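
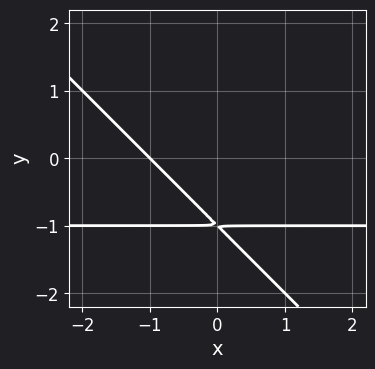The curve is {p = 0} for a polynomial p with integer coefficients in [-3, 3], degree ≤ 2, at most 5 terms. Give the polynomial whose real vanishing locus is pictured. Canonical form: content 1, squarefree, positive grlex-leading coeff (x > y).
x*y + y^2 + x + 2*y + 1

First, degree: the shape is more complex than any degree-1 curve, so deg p = 2.
Then, observable constraints: it crosses the x-axis at the gridline x = -1.
Finally, solving for integer coefficients yields p as stated.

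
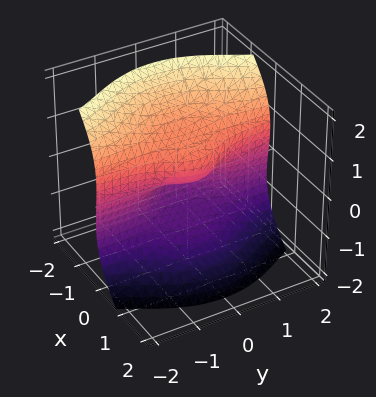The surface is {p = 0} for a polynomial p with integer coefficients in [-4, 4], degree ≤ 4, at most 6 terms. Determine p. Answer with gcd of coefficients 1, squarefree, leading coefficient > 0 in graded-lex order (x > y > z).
deg p = 3. A generic line meets the surface in up to 3 points.
Checking where it meets the axes: it meets the x-axis at x = 0 (among the integer gridlines); the z-axis gridline crossings are at z ∈ {-1, 0, 1}; the visible y-axis segment lies entirely on the surface.
Matching integer coefficients to the picture gives p.

2*x^3 + 2*x*y^2 + z^3 - z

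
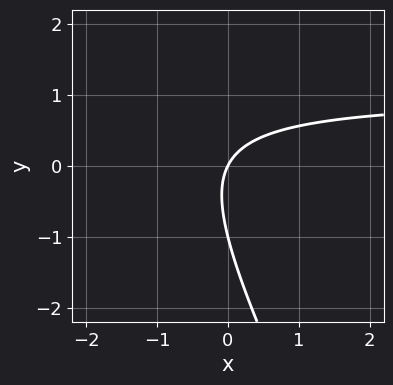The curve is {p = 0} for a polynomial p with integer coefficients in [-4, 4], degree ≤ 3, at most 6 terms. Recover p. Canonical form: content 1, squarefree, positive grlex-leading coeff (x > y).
(a) Degree: the shape is more complex than any degree-1 curve, so deg p = 2.
(b) From the axis intercepts and sections: one x-axis crossing is at x = 0; the y-axis gridline crossings are at y ∈ {-1, 0}.
(c) Matching integer coefficients to the picture gives p.

2*x*y + y^2 - 2*x + y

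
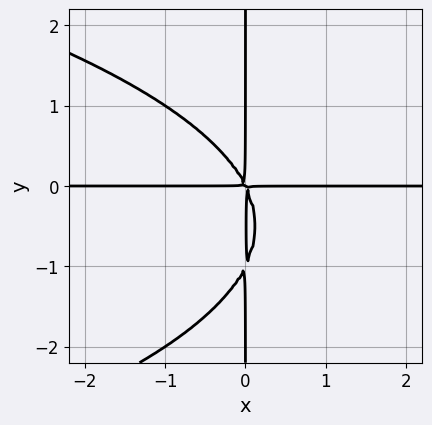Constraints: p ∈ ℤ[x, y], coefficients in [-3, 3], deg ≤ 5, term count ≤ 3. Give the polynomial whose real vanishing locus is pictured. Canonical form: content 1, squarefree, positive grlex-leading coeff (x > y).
The degree is 4 — no degree-3 curve has this shape.
Against the integer gridlines: the visible y-axis segment lies entirely on the curve; every point of the x-axis in the box is on the curve.
Matching integer coefficients to the picture gives p.

x*y^3 + 2*x^2*y + x*y^2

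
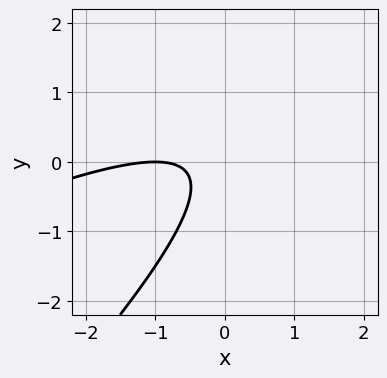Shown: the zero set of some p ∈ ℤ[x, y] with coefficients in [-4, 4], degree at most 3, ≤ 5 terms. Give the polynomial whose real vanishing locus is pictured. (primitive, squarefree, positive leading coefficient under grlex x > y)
deg p = 2.
From the axis intercepts and sections: one x-axis crossing is at x = -1; it misses every integer gridline on the y-axis.
Solving for integer coefficients yields p as stated.

x^2 - 3*x*y + 2*y^2 + 2*x + 1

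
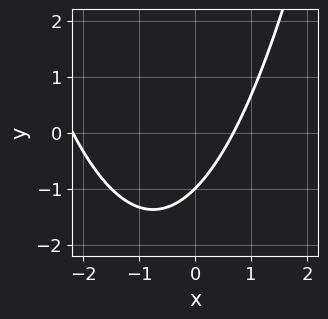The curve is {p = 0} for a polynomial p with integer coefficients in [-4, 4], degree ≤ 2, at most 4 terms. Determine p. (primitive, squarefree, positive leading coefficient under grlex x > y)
2*x^2 + 3*x - 3*y - 3

(a) The degree is 2 — a generic line meets the curve in up to 2 points.
(b) From the axis intercepts and sections: one y-axis crossing is at y = -1.
(c) These observations pin down the coefficients.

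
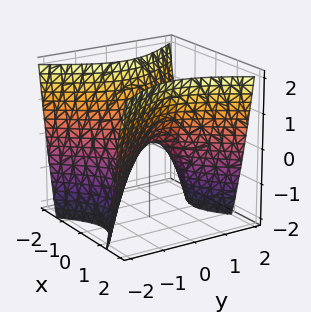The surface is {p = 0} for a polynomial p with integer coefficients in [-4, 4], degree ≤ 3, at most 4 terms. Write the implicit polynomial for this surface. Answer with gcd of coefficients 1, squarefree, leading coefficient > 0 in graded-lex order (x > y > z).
3*x^2 - 2*y^2 - 2*z

deg p = 2. A saddle surface; a quadric.
Symmetries: mirror symmetry y ↦ −y ⇒ only even powers of y; the x ↦ −x reflection is a symmetry, so x appears only in even powers.
From the visible intercepts: it meets the y-axis at y = 0 (among the integer gridlines); one z-axis crossing is at z = 0.
The integer polynomial consistent with all of this is the stated p.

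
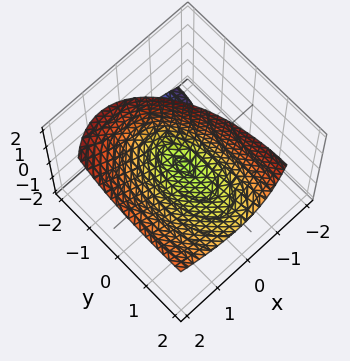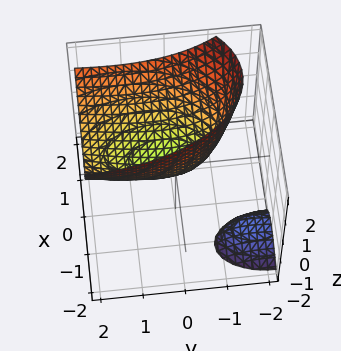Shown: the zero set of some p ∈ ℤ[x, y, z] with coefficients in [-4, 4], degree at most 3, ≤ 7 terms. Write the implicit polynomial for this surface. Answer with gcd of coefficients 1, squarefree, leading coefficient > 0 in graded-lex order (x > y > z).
3*x^2 - 3*x*z + y^2 - 2*y*z - 3*z

1. The picture has 2 separate pieces. They look like related sheets of one shape, so recover p as a whole.
2. The degree is 2 — a generic line meets the surface in up to 2 points.
3. Checking where it meets the axes: it crosses the x-axis at the gridline x = 0; it meets the z-axis at z = 0 (among the integer gridlines).
4. Matching integer coefficients to the picture gives p.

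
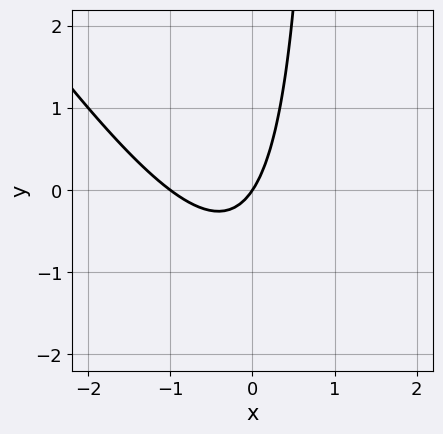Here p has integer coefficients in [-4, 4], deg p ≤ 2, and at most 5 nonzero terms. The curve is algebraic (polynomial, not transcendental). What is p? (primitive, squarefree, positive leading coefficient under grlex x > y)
3*x^2 + 2*x*y + 3*x - 2*y

(a) The degree is 2 — a generic line meets the curve in up to 2 points.
(b) Against the integer gridlines: among the integer gridlines, it crosses the x-axis at x ∈ {-1, 0}; it crosses the y-axis at the gridline y = 0.
(c) Solving for integer coefficients yields p as stated.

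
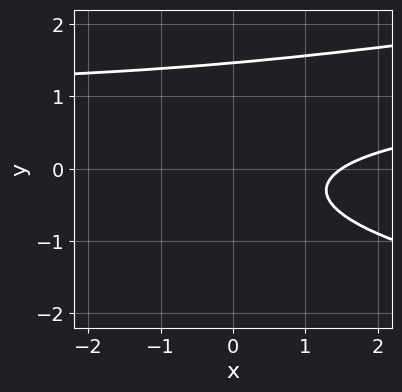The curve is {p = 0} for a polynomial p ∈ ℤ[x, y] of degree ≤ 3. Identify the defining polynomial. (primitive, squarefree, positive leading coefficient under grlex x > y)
1. The degree is 3 — no degree-2 curve has this shape.
2. Matching integer coefficients to the picture gives p.

3*y^3 - 2*x*y - 3*y^2 + 2*x - 3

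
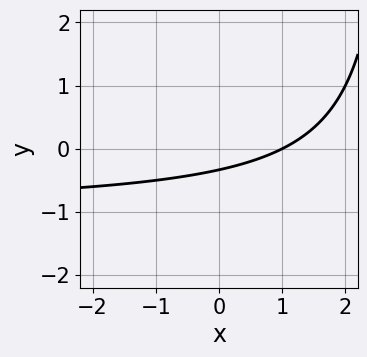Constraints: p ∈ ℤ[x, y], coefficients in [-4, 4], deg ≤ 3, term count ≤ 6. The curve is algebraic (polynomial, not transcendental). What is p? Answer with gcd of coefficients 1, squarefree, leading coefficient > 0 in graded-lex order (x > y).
The degree is 2 — a generic line meets the curve in up to 2 points.
Reading off the gridlines: it meets the x-axis at x = 1 (among the integer gridlines).
Fitting integer coefficients to these (and the overall shape) gives p.

x*y + x - 3*y - 1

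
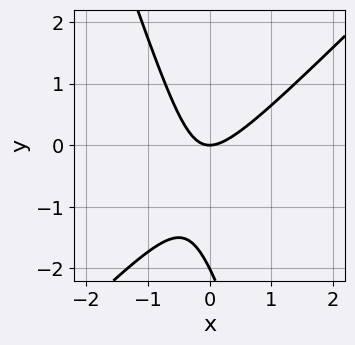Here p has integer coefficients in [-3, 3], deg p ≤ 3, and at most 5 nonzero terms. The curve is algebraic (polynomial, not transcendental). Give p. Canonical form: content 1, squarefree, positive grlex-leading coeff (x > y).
3*x^2 - 2*x*y - y^2 - 2*y

First, deg p = 2.
Next, from the visible intercepts: it meets the x-axis at x = 0 (among the integer gridlines); the y-axis gridline crossings are at y ∈ {-2, 0}.
Finally, these observations pin down the coefficients.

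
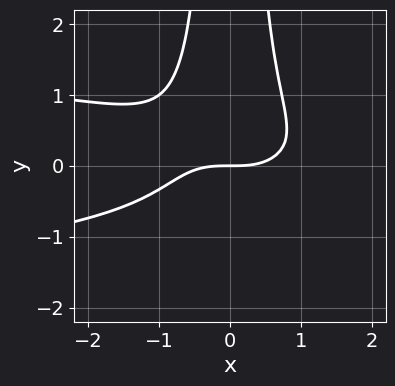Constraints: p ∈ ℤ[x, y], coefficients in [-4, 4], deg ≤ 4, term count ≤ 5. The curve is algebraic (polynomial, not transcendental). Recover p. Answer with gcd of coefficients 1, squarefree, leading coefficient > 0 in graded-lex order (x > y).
First, degree: no degree-3 curve has this shape, so deg p = 4.
Then, from the visible intercepts: it crosses the x-axis at the gridline x = 0; one y-axis crossing is at y = 0.
Finally, the integer polynomial consistent with all of this is the stated p.

3*x^2*y^2 + x^3 - 2*y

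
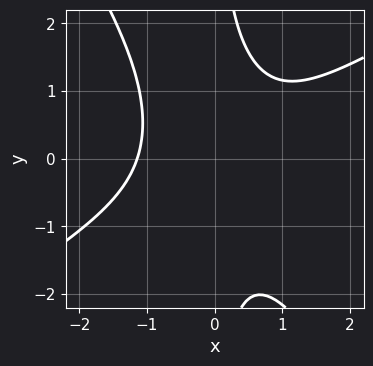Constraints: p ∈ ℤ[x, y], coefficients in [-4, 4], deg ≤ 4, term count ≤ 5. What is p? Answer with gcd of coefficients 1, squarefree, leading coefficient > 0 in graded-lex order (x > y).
2*x^3 - 2*x^2*y - 2*x*y^2 + 3

deg p = 3. No degree-2 curve has this shape.
Checking where it meets the axes: no y-intercept at any integer in the box.
Fitting integer coefficients to these (and the overall shape) gives p.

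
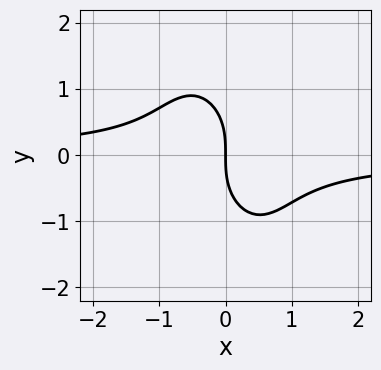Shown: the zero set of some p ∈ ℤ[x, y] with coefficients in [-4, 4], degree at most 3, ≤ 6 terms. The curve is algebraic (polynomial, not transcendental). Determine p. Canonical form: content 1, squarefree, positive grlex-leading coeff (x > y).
3*x^2*y + x*y^2 + y^3 + 2*x

First, deg p = 3. A generic line meets the curve in up to 3 points.
Then, observable constraints: it crosses the x-axis at the gridline x = 0; one y-axis crossing is at y = 0.
Finally, these observations pin down the coefficients.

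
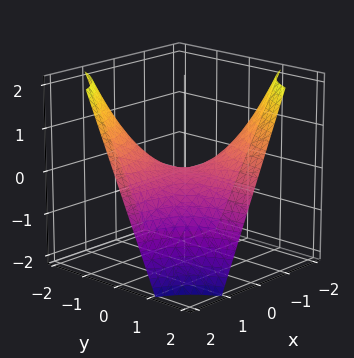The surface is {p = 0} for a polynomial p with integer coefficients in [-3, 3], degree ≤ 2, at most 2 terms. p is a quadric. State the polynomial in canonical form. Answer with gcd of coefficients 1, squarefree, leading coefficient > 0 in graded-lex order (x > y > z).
1. deg p = 2. A hyperbolic paraboloid; a quadric.
2. From the visible intercepts: it meets the z-axis at z = 0 (among the integer gridlines); the visible y-axis segment lies entirely on the surface.
3. Together with the visible shape, these determine p as stated. Check: (1, 0, 0) on the x-axis lies on the surface, and p(1, 0, 0) = 0. ✓

x*y + z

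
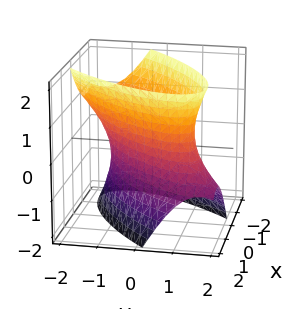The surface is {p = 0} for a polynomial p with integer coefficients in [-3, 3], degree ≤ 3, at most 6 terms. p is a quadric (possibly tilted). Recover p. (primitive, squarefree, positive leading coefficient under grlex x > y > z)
2*x^2 - 3*x*y + 2*y^2 + y*z - z^2 - 2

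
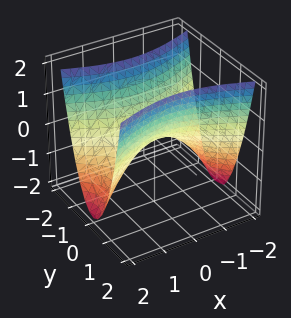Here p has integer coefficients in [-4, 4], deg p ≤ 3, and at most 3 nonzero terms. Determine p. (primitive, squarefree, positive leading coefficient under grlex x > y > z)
The degree is 2 — a hyperbolic paraboloid; a quadric.
Symmetries: the y ↦ −y reflection is a symmetry, so y appears only in even powers; the x ↦ −x reflection is a symmetry, so x appears only in even powers.
Reading off the gridlines: it crosses the x-axis at the gridline x = 0; one y-axis crossing is at y = 0; it crosses the z-axis at the gridline z = 0.
Fitting integer coefficients to these (and the overall shape) gives p.

x^2 - 3*y^2 + 2*z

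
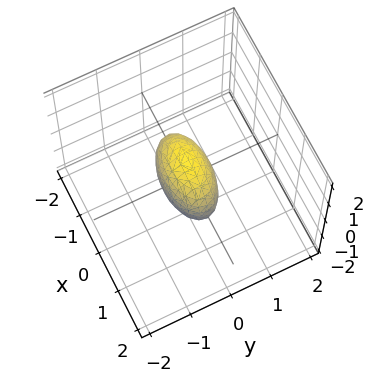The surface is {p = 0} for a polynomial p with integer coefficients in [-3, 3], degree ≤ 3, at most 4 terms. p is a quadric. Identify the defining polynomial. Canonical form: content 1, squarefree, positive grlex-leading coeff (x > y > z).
x^2 + 3*y^2 + z^2 - 1

The degree is 2 — bounded and convex; a quadric.
Symmetries: it's symmetric under z → −z, forcing even powers of z; it's symmetric under x → −x, forcing even powers of x; mirror symmetry y ↦ −y ⇒ only even powers of y.
Reading off the gridlines: among the integer gridlines, it crosses the z-axis at z ∈ {-1, 1}; the x-axis gridline crossings are at x ∈ {-1, 1}.
Fitting integer coefficients to these (and the overall shape) gives p.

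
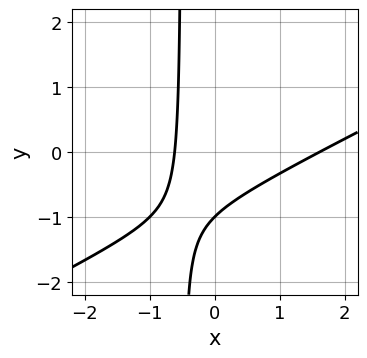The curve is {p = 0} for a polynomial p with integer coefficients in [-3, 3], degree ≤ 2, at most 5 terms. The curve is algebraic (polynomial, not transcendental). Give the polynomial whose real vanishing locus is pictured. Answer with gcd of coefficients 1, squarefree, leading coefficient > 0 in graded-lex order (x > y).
x^2 - 2*x*y - x - y - 1

(a) The degree is 2 — no degree-1 curve has this shape.
(b) Observable constraints: one y-axis crossing is at y = -1.
(c) Assembling these constraints gives the stated polynomial.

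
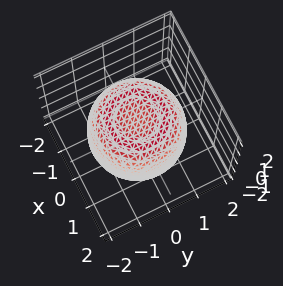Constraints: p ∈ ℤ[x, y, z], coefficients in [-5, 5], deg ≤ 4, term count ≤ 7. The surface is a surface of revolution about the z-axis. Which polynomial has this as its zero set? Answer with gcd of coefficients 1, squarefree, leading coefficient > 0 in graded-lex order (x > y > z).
1. deg p = 4. No degree-3 surface has this shape.
2. Symmetries: rotational symmetry about the z-axis ⇒ p depends on x, y only through x² + y².
3. Reading off the gridlines: among the integer gridlines, it crosses the z-axis at z ∈ {-1, 1}; a circular section at z = 1 has radius between 1 and 2.
4. Solving for integer coefficients yields p as stated.

2*x^4 + 4*x^2*y^2 + 2*y^4 - 3*x^2 - 3*y^2 + 3*z^2 - 3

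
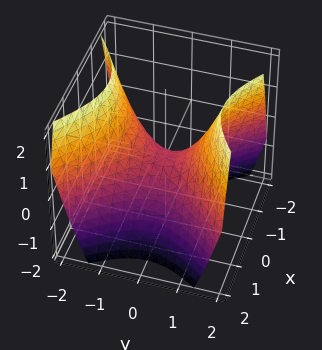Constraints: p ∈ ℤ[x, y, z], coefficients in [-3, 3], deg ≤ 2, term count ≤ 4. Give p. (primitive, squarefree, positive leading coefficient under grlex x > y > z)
x^2 - y^2 + z

1. The degree is 2 — a hyperbolic paraboloid; a quadric.
2. Symmetries: the x ↦ −x reflection is a symmetry, so x appears only in even powers; it's symmetric under y → −y, forcing even powers of y.
3. Checking where it meets the axes: it meets the z-axis at z = 0 (among the integer gridlines); it meets the y-axis at y = 0 (among the integer gridlines).
4. The integer polynomial consistent with all of this is the stated p.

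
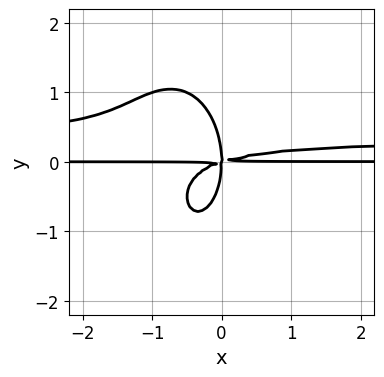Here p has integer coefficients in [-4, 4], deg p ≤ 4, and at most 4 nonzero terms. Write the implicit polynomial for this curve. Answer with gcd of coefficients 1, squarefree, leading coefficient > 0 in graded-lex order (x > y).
(a) Degree: the shape is more complex than any degree-3 curve, so deg p = 4.
(b) Reading off the gridlines: the visible x-axis segment lies entirely on the curve.
(c) Matching integer coefficients to the picture gives p.

3*x^2*y^2 + y^4 - x^2*y + 3*x*y^2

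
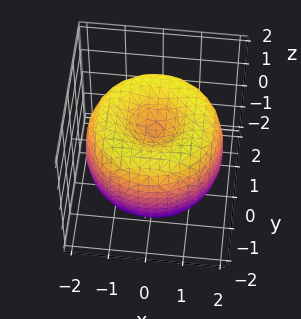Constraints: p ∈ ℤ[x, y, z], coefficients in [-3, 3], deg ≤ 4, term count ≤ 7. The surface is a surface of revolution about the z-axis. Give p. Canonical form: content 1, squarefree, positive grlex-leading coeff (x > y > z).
x^4 + 2*x^2*y^2 + y^4 - 3*x^2 - 3*y^2 + 2*z^2 - 1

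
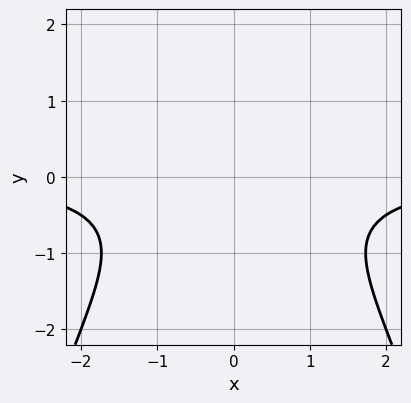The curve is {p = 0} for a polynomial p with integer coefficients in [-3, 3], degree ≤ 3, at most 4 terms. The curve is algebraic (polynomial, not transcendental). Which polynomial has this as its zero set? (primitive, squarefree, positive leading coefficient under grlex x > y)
x^2*y + 2*y^2 + y + 2

1. deg p = 3.
2. Symmetries: mirror symmetry x ↦ −x ⇒ only even powers of x.
3. Reading off the gridlines: no x-intercept at any integer in the box; it misses every integer gridline on the y-axis.
4. Together with the visible shape, these determine p as stated.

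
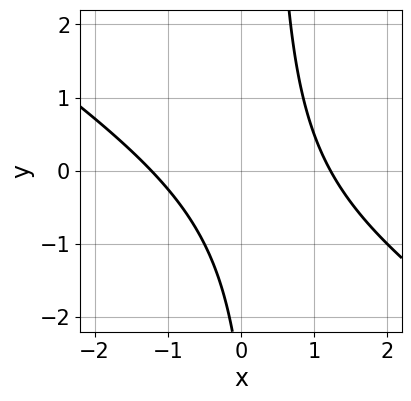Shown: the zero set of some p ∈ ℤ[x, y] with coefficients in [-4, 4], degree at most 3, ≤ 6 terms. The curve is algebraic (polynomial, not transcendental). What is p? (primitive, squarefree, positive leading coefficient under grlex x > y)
deg p = 2. The shape is more complex than any degree-1 curve.
Reading off the gridlines: no y-intercept at any integer in the box.
Putting this together gives p.

2*x^2 + 3*x*y - y - 3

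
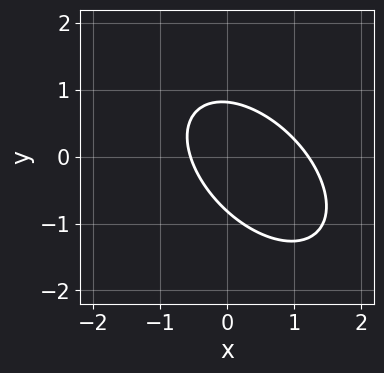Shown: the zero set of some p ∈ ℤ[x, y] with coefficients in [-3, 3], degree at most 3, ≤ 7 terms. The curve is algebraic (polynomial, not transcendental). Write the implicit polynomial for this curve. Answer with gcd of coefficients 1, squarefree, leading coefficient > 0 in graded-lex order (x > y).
First, degree: a generic line meets the curve in up to 2 points, so deg p = 2.
Finally, putting this together gives p.

3*x^2 + 3*x*y + 3*y^2 - 2*x - 2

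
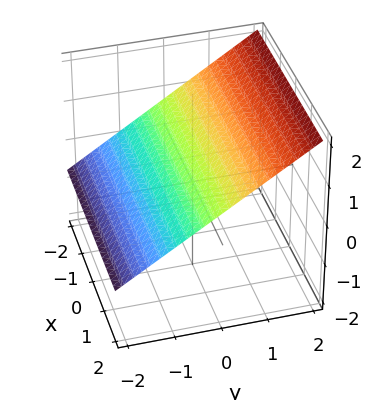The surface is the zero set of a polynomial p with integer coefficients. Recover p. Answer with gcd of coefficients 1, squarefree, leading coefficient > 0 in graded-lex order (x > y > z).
2*y - 3*z + 2

The degree is 1 — every cross-section is a straight line — this is a plane.
From the visible intercepts: it meets the y-axis at y = -1 (among the integer gridlines); no x-intercept at any integer in the box.
Assembling these constraints gives the stated polynomial.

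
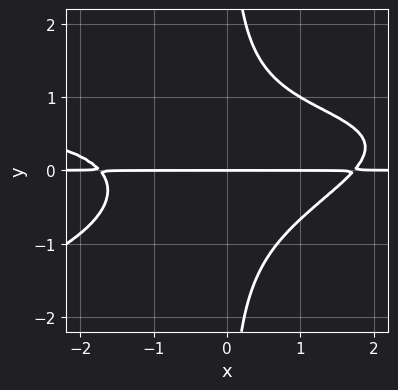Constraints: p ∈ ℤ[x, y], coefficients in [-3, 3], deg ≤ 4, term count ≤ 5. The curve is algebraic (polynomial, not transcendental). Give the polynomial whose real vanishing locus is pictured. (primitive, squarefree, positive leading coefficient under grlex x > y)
First, deg p = 4. A generic line meets the curve in up to 4 points.
Next, checking where it meets the axes: it crosses the y-axis at the gridline y = 0; every point of the x-axis in the box is on the curve.
Finally, the integer polynomial consistent with all of this is the stated p.

x^2*y^2 - 3*x*y^3 - x^2*y + 3*y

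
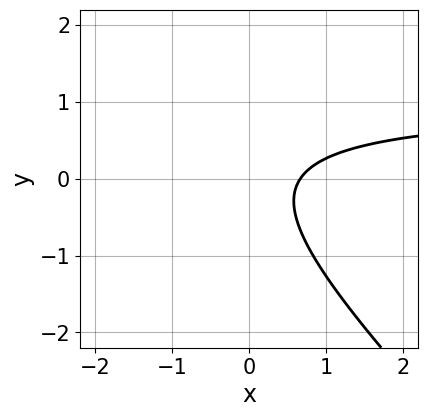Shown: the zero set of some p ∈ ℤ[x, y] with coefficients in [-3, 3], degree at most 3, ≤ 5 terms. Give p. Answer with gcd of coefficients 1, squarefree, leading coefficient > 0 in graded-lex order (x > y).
1. Degree: a generic line meets the curve in up to 2 points, so deg p = 2.
2. Against the integer gridlines: it misses every integer gridline on the y-axis.
3. Assembling these constraints gives the stated polynomial.

3*x*y + 3*y^2 - 3*x + 2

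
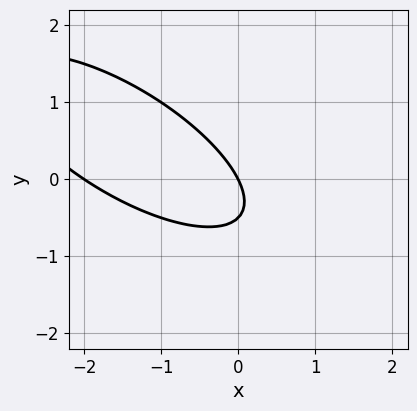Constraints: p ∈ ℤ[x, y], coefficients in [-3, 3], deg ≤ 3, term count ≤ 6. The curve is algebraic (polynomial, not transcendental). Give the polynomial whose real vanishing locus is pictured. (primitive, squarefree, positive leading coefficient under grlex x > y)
(a) Degree: no degree-1 curve has this shape, so deg p = 2.
(b) From the axis intercepts and sections: among the integer gridlines, it crosses the x-axis at x ∈ {-2, 0}; it crosses the y-axis at the gridline y = 0.
(c) Solving for integer coefficients yields p as stated.

x^2 + 2*x*y + 2*y^2 + 2*x + y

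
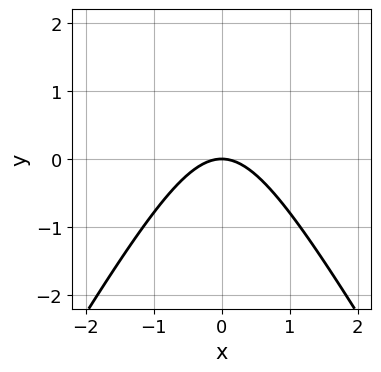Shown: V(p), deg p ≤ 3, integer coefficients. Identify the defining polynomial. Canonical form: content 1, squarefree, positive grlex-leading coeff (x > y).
3*x^2 - y^2 + 3*y

(a) deg p = 2. The shape is more complex than any degree-1 curve.
(b) Symmetries: it's symmetric under x → −x, forcing even powers of x.
(c) Checking where it meets the axes: one x-axis crossing is at x = 0; it meets the y-axis at y = 0 (among the integer gridlines).
(d) Assembling these constraints gives the stated polynomial.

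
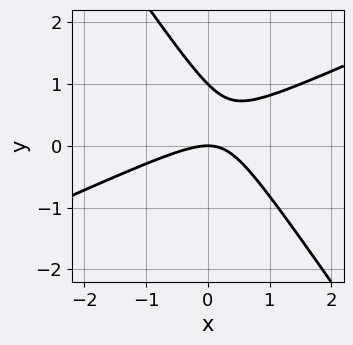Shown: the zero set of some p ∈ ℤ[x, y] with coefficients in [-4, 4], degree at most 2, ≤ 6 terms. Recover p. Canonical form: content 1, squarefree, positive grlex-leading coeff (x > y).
2*x^2 - 3*x*y - 3*y^2 + 3*y

The degree is 2 — a generic line meets the curve in up to 2 points.
Against the integer gridlines: the y-axis gridline crossings are at y ∈ {0, 1}; one x-axis crossing is at x = 0.
These observations pin down the coefficients.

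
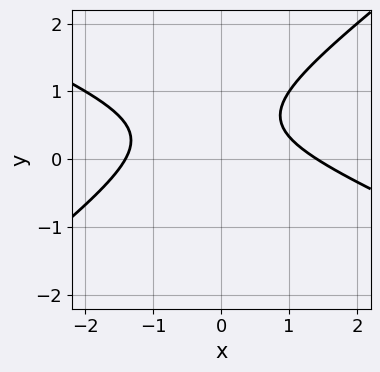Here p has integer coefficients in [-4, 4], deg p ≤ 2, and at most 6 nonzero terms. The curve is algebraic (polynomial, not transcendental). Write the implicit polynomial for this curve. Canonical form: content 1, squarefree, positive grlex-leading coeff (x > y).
Degree: the shape is more complex than any degree-1 curve, so deg p = 2.
Reading off the gridlines: it misses every integer gridline on the y-axis.
Solving for integer coefficients yields p as stated.

x^2 + x*y - 3*y^2 + 3*y - 2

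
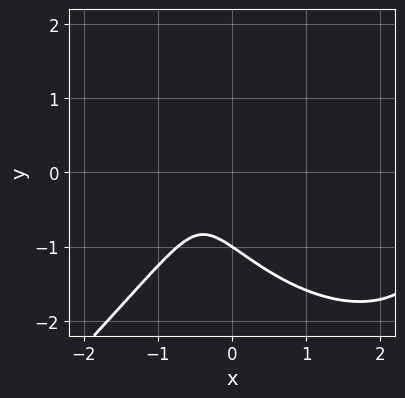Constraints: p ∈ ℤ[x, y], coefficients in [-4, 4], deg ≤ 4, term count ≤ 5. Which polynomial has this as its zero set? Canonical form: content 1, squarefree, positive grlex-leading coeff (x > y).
x^3 - y^3 - 2*x^2 - 2*x - 1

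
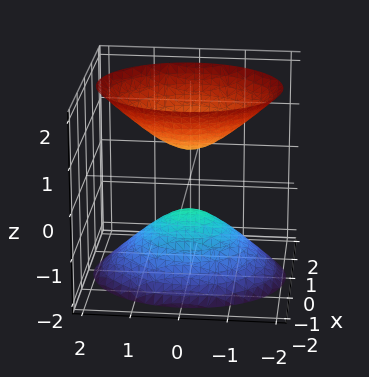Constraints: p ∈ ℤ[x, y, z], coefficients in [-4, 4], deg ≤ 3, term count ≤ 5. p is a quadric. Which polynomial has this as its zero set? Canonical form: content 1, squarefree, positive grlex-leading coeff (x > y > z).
First, I count 2 distinct pieces. They look like related sheets of one shape, so recover p as a whole.
Then, deg p = 2. Two sheets facing apart; a quadric.
Next, symmetries: mirror symmetry x ↦ −x ⇒ only even powers of x; mirror symmetry y ↦ −y ⇒ only even powers of y; the z ↦ −z reflection is a symmetry, so z appears only in even powers.
Next, reading off the gridlines: no x-intercept at any integer in the box; it misses every integer gridline on the y-axis.
Finally, assembling these constraints gives the stated polynomial.

3*x^2 + 2*y^2 - 2*z^2 + 1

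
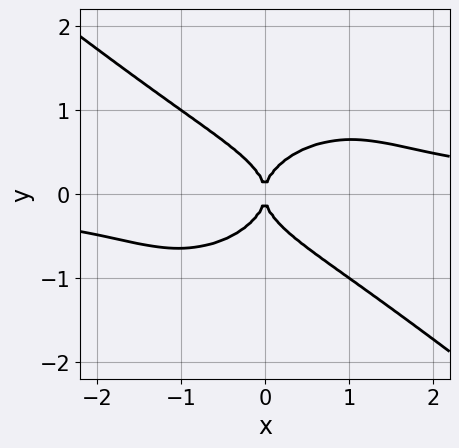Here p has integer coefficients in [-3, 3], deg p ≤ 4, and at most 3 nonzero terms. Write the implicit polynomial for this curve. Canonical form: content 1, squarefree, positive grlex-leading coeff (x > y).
(a) The degree is 4 — no degree-3 curve has this shape.
(b) From the visible intercepts: one y-axis crossing is at y = 0; it crosses the x-axis at the gridline x = 0.
(c) Matching integer coefficients to the picture gives p.

x^3*y + 2*y^4 - x^2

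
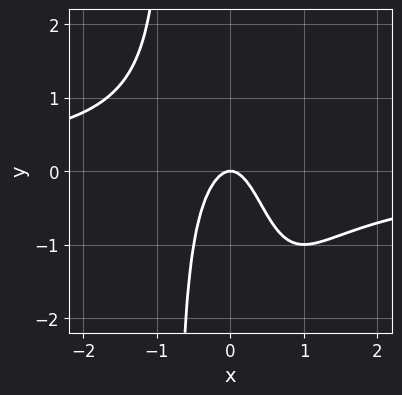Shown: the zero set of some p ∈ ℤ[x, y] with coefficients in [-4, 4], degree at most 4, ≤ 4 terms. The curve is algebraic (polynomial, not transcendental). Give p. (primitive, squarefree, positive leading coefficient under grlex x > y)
(a) deg p = 4. A generic line meets the curve in up to 4 points.
(b) Against the integer gridlines: it crosses the y-axis at the gridline y = 0; one x-axis crossing is at x = 0.
(c) Fitting integer coefficients to these (and the overall shape) gives p.

2*x^3*y + 3*x^2 + y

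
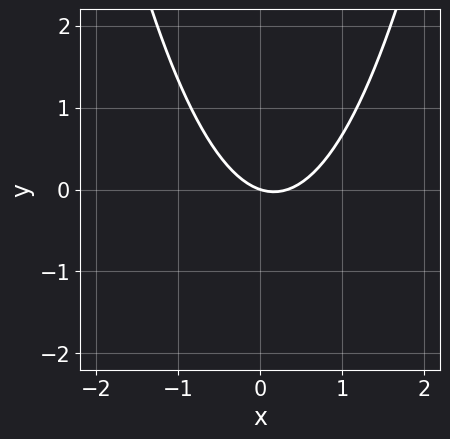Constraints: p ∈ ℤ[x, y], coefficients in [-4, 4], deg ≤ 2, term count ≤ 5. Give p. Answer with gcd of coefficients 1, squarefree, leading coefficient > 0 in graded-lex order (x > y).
1. Degree: no degree-1 curve has this shape, so deg p = 2.
2. Observable constraints: it meets the x-axis at x = 0 (among the integer gridlines); one y-axis crossing is at y = 0.
3. Together with the visible shape, these determine p as stated.

3*x^2 - x - 3*y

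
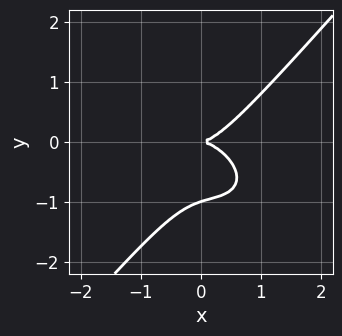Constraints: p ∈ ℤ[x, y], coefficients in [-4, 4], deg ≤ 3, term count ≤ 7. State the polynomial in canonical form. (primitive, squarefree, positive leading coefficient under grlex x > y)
1. deg p = 3.
2. Against the integer gridlines: it crosses the x-axis at the gridline x = 0; among the integer gridlines, it crosses the y-axis at y ∈ {-1, 0}.
3. Putting this together gives p.

2*x^3 + x^2*y + x*y^2 - 3*y^3 - 3*y^2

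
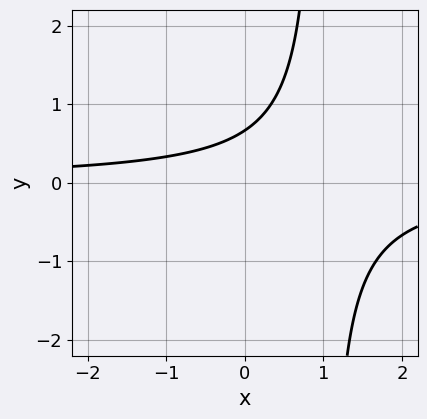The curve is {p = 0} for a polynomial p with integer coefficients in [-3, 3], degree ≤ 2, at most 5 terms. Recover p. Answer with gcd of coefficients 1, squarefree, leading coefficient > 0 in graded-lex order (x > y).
3*x*y - 3*y + 2

First, the degree is 2 — the shape is more complex than any degree-1 curve.
Then, reading off the gridlines: no x-intercept at any integer in the box.
Finally, solving for integer coefficients yields p as stated.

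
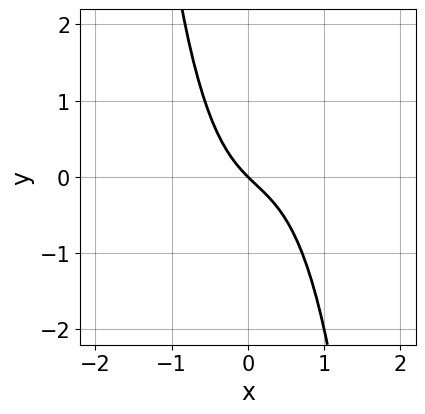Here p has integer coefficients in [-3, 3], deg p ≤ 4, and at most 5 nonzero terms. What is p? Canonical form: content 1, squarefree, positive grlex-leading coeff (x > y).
3*x^3 - x^2 + 2*x + 2*y

(a) The degree is 3 — a generic line meets the curve in up to 3 points.
(b) Against the integer gridlines: one x-axis crossing is at x = 0; it crosses the y-axis at the gridline y = 0.
(c) Together with the visible shape, these determine p as stated.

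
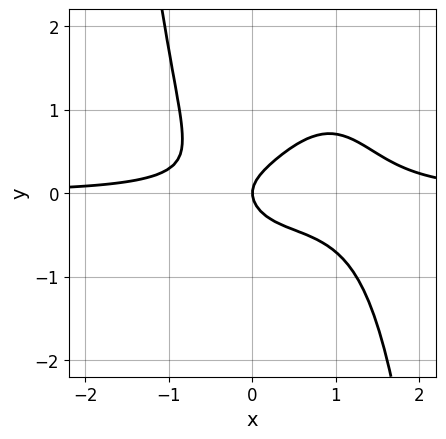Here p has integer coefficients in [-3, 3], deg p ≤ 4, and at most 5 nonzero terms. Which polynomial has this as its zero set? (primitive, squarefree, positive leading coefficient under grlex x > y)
deg p = 4. The shape is more complex than any degree-3 curve.
From the visible intercepts: it meets the x-axis at x = 0 (among the integer gridlines); it meets the y-axis at y = 0 (among the integer gridlines).
Putting this together gives p.

2*x^3*y - 2*x^2*y + 2*y^2 - x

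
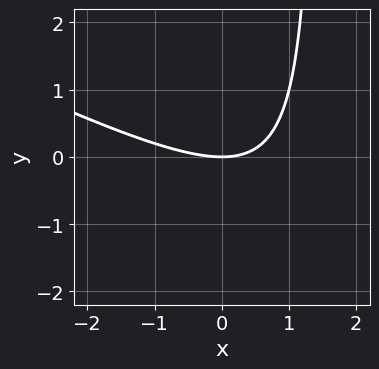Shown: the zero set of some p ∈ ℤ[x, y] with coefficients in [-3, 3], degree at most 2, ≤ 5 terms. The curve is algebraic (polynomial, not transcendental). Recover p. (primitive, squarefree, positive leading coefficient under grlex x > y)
x^2 + 2*x*y - 3*y

First, deg p = 2. The shape is more complex than any degree-1 curve.
Next, observable constraints: one x-axis crossing is at x = 0; it crosses the y-axis at the gridline y = 0.
Finally, fitting integer coefficients to these (and the overall shape) gives p.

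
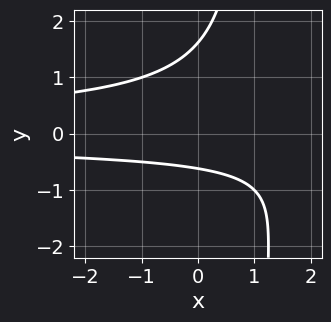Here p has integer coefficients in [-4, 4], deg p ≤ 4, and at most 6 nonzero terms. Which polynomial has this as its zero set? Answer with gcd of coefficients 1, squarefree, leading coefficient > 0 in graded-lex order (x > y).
x*y^2 - y^2 + y + 1

1. The degree is 3 — no degree-2 curve has this shape.
2. From the axis intercepts and sections: no x-intercept at any integer in the box.
3. These observations pin down the coefficients.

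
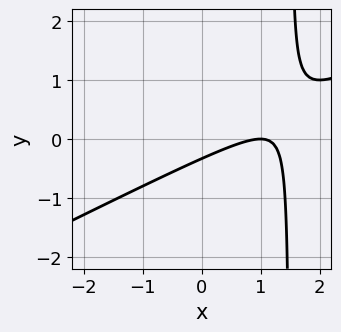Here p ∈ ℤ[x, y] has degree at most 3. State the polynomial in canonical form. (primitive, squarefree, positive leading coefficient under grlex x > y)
x^2 - 2*x*y - 2*x + 3*y + 1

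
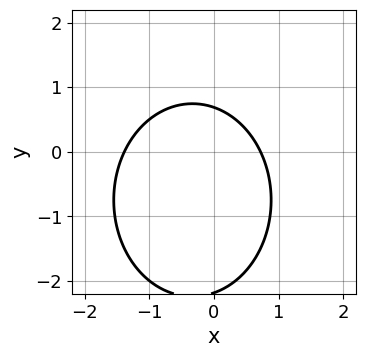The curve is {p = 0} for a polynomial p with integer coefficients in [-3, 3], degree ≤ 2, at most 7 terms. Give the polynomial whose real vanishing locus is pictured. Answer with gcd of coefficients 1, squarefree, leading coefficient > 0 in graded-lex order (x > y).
1. Degree: no degree-1 curve has this shape, so deg p = 2.
2. Solving for integer coefficients yields p as stated.

3*x^2 + 2*y^2 + 2*x + 3*y - 3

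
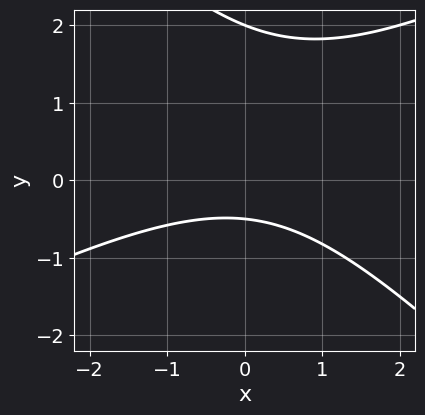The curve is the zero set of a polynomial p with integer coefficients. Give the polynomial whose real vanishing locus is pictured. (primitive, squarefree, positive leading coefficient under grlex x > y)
x^2 - x*y - 2*y^2 + 3*y + 2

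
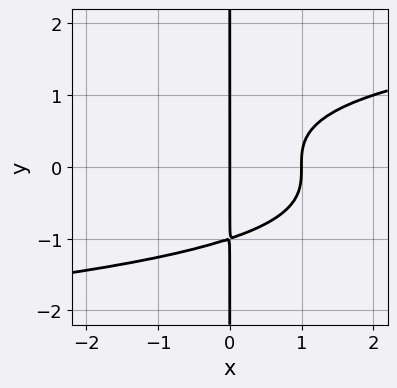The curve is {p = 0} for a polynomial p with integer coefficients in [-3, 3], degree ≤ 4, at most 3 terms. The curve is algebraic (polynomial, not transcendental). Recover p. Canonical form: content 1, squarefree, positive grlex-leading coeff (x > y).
x*y^3 - x^2 + x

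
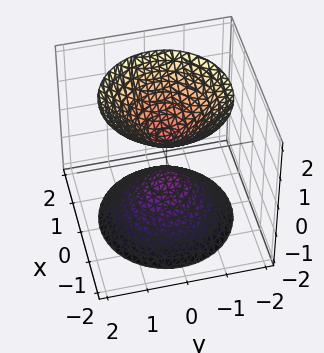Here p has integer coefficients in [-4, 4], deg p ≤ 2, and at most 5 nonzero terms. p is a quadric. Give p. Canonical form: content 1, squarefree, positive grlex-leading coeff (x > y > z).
3*x^2 + 3*y^2 - 2*z^2 + 1

(a) There are 2 components.
(b) The degree is 2 — two separate bowl-shaped sheets opening away from each other; a quadric.
(c) Symmetries: rotational symmetry about the z-axis ⇒ p depends on x, y only through x² + y²; the z ↦ −z reflection is a symmetry, so z appears only in even powers.
(d) Observable constraints: it misses every integer gridline on the x-axis; a circular section at z = 1 has radius between 0 and 1; no y-intercept at any integer in the box.
(e) Together with the visible shape, these determine p as stated.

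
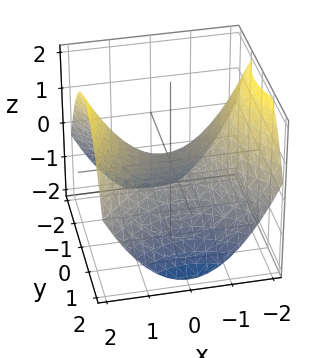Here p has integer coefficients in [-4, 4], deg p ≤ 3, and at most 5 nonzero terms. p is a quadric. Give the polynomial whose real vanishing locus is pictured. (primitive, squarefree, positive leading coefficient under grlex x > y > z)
First, the degree is 2 — a hyperbolic paraboloid; a quadric.
Then, symmetries: the y ↦ −y reflection is a symmetry, so y appears only in even powers; mirror symmetry x ↦ −x ⇒ only even powers of x.
Next, checking where it meets the axes: one z-axis crossing is at z = 0; it meets the x-axis at x = 0 (among the integer gridlines); it crosses the y-axis at the gridline y = 0.
Finally, together with the visible shape, these determine p as stated.

x^2 - y^2 - 2*z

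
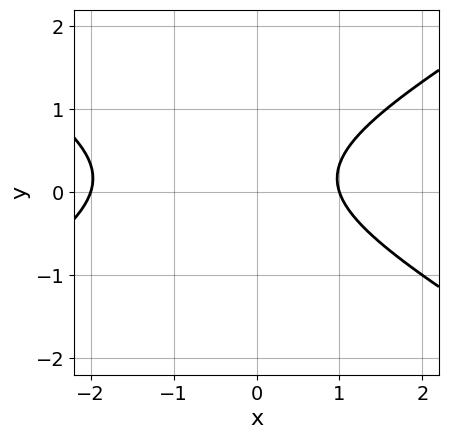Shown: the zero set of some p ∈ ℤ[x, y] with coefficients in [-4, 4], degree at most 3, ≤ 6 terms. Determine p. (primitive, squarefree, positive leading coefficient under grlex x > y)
x^2 - 3*y^2 + x + y - 2

First, degree: the shape is more complex than any degree-1 curve, so deg p = 2.
Next, reading off the gridlines: among the integer gridlines, it crosses the x-axis at x ∈ {-2, 1}; the curve avoids every integer y-axis point in the box.
Finally, these observations pin down the coefficients.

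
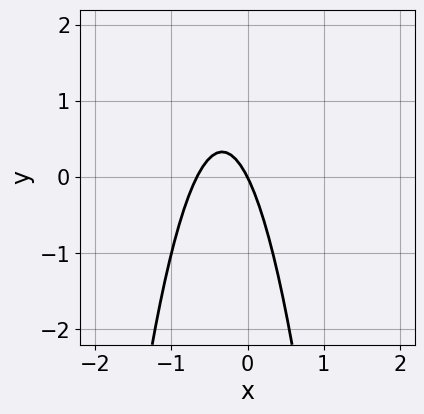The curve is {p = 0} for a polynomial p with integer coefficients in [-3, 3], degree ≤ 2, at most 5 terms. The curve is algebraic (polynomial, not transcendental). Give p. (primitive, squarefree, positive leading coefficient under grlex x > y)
First, deg p = 2. The shape is more complex than any degree-1 curve.
Then, against the integer gridlines: it crosses the x-axis at the gridline x = 0; it crosses the y-axis at the gridline y = 0.
Finally, solving for integer coefficients yields p as stated.

3*x^2 + 2*x + y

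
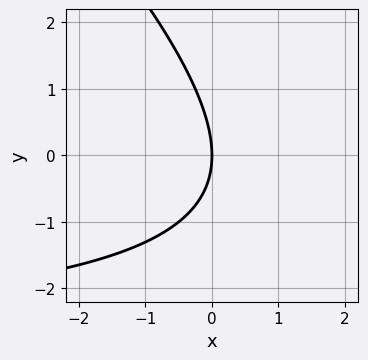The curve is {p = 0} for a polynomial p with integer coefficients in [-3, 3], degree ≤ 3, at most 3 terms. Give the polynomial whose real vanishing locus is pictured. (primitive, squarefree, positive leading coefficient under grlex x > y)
x*y + y^2 + 3*x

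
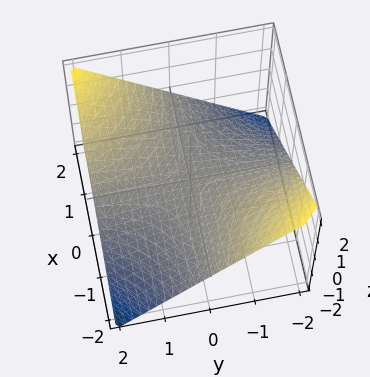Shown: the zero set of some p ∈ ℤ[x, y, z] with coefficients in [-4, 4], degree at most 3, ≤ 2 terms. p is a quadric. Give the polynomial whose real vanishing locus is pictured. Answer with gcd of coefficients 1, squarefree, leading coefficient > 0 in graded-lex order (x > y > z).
(a) deg p = 2.
(b) Observable constraints: it crosses the z-axis at the gridline z = 0; every point of the y-axis in the box is on the surface; every point of the x-axis in the box is on the surface.
(c) Putting this together gives p.

x*y - 2*z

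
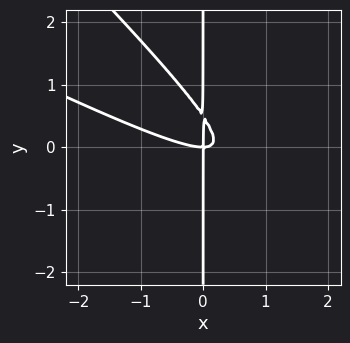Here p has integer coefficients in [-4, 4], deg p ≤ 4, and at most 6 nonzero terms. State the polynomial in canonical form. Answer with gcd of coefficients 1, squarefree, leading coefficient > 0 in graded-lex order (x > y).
1. The degree is 3 — a generic line meets the curve in up to 3 points.
2. Against the integer gridlines: it crosses the x-axis at the gridline x = 0; the visible y-axis segment lies entirely on the curve.
3. The integer polynomial consistent with all of this is the stated p.

x^3 + 3*x^2*y + 2*x*y^2 - x*y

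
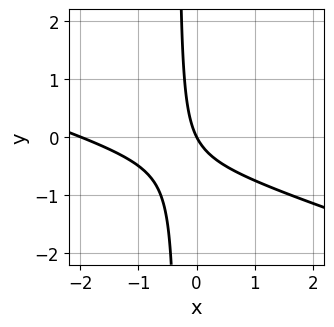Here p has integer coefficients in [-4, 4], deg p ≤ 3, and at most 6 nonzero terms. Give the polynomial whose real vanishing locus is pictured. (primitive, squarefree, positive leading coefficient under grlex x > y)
x^2 + 3*x*y + 2*x + y

deg p = 2.
From the visible intercepts: one y-axis crossing is at y = 0; the x-axis gridline crossings are at x ∈ {-2, 0}.
The integer polynomial consistent with all of this is the stated p.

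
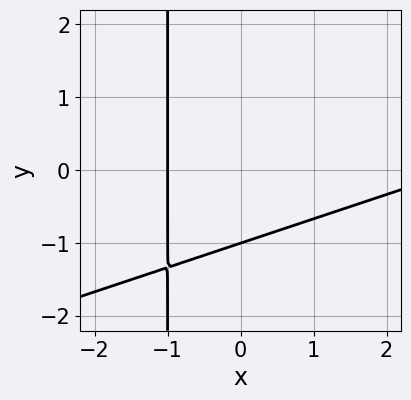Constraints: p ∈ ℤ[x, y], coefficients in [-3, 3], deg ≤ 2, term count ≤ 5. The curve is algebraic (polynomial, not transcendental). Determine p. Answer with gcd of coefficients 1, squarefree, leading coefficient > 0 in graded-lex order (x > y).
x^2 - 3*x*y - 2*x - 3*y - 3

First, the degree is 2 — no degree-1 curve has this shape.
Then, from the axis intercepts and sections: it crosses the x-axis at the gridline x = -1; one y-axis crossing is at y = -1.
Finally, fitting integer coefficients to these (and the overall shape) gives p.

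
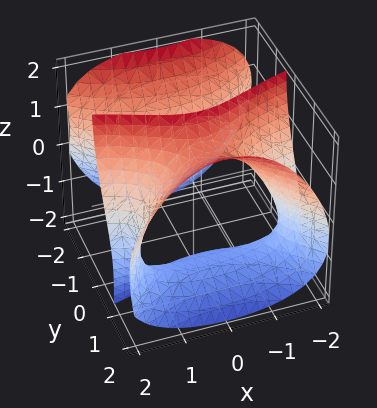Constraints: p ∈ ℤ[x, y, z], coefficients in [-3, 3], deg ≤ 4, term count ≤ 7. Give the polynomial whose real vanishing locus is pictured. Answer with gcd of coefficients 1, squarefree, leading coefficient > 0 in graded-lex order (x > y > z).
2*x^2*y + x^2*z - 2*y^3 + 2*y*z^2 - 2

The picture has 2 separate pieces. They look like related sheets of one shape, so recover p as a whole.
deg p = 3. No degree-2 surface has this shape.
From the axis intercepts and sections: it misses every integer gridline on the x-axis; the surface avoids every integer z-axis point in the box; it crosses the y-axis at the gridline y = -1.
These observations pin down the coefficients.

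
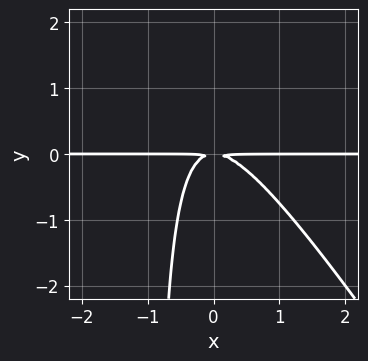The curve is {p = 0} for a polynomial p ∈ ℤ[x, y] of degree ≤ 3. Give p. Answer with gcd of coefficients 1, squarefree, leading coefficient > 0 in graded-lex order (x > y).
deg p = 3.
From the axis intercepts and sections: every point of the x-axis in the box is on the curve.
Putting this together gives p.

3*x^2*y + 2*x*y^2 + 2*y^2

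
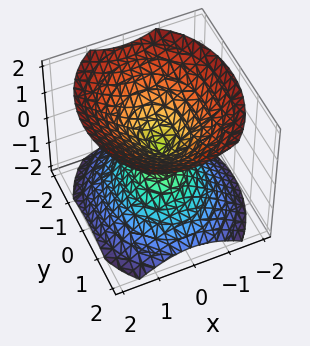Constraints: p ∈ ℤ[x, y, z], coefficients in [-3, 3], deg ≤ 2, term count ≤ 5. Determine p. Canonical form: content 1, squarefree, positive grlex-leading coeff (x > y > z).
First, the picture has 2 separate pieces. Treating them together as one polynomial.
Then, the degree is 2 — two nappes meeting at a single point; a quadric.
Next, symmetries: mirror symmetry x ↦ −x ⇒ only even powers of x; mirror symmetry y ↦ −y ⇒ only even powers of y; it's symmetric under z → −z, forcing even powers of z.
Next, from the axis intercepts and sections: it meets the x-axis at x = 0 (among the integer gridlines); it meets the y-axis at y = 0 (among the integer gridlines); one z-axis crossing is at z = 0.
Finally, together with the visible shape, these determine p as stated.

3*x^2 + 2*y^2 - 3*z^2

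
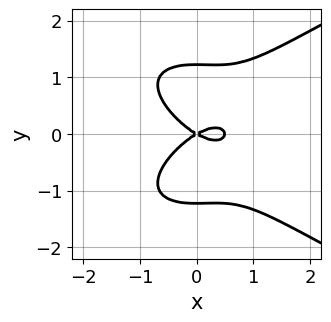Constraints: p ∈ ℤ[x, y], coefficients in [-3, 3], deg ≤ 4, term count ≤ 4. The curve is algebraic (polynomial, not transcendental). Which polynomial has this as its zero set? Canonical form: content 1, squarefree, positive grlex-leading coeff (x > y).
2*y^4 - 2*x^3 + x^2 - 3*y^2

First, the degree is 4 — no degree-3 curve has this shape.
Next, symmetries: mirror symmetry y ↦ −y ⇒ only even powers of y.
Next, from the axis intercepts and sections: it meets the y-axis at y = 0 (among the integer gridlines); one x-axis crossing is at x = 0.
Finally, matching integer coefficients to the picture gives p.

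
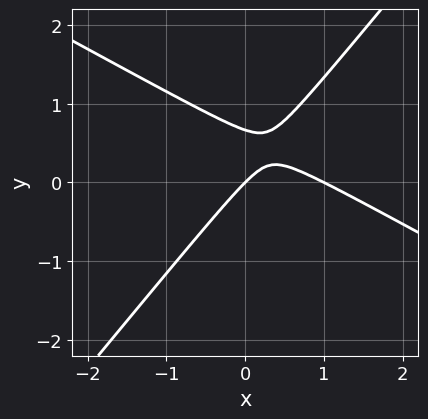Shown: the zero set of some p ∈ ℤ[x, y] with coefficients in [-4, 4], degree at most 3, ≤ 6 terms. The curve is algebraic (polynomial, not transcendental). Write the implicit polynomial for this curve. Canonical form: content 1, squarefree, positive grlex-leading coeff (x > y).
First, the degree is 2 — no degree-1 curve has this shape.
Next, against the integer gridlines: among the integer gridlines, it crosses the x-axis at x ∈ {0, 1}; it crosses the y-axis at the gridline y = 0.
Finally, solving for integer coefficients yields p as stated.

2*x^2 + 2*x*y - 3*y^2 - 2*x + 2*y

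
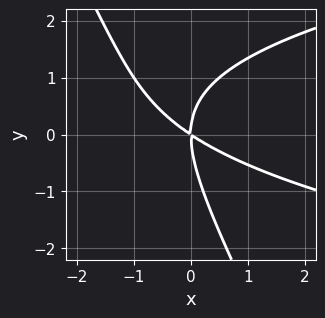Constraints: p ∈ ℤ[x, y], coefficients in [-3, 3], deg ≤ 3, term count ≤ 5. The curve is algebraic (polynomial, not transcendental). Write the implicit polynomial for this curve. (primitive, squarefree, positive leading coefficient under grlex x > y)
The degree is 3 — the shape is more complex than any degree-2 curve.
Against the integer gridlines: it meets the x-axis at x = 0 (among the integer gridlines); it crosses the y-axis at the gridline y = 0.
Matching integer coefficients to the picture gives p.

2*x*y^2 + y^3 - 2*x^2 - 3*x*y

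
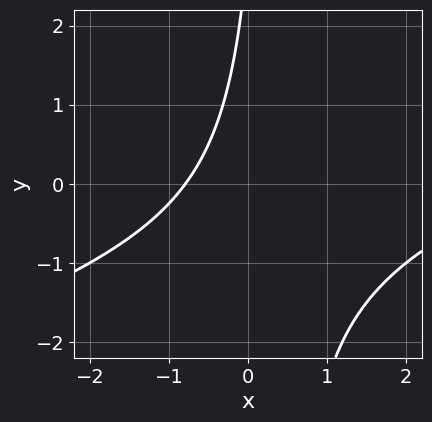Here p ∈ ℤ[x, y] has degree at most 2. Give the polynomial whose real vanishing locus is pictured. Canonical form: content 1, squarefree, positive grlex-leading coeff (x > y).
1. Degree: a generic line meets the curve in up to 2 points, so deg p = 2.
2. Observable constraints: no y-intercept at any integer in the box.
3. Solving for integer coefficients yields p as stated.

x^2 - 3*x*y - 3*x + y - 3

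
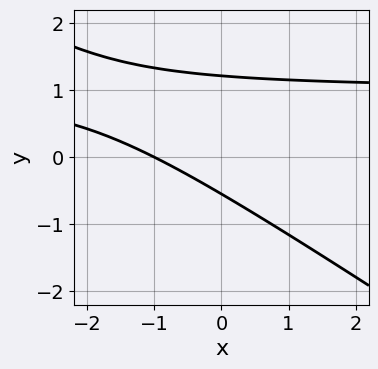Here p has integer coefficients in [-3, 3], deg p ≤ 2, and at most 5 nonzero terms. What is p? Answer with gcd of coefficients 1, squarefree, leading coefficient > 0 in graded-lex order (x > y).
2*x*y + 3*y^2 - 2*x - 2*y - 2

First, deg p = 2. A generic line meets the curve in up to 2 points.
Next, reading off the gridlines: one x-axis crossing is at x = -1.
Finally, the integer polynomial consistent with all of this is the stated p.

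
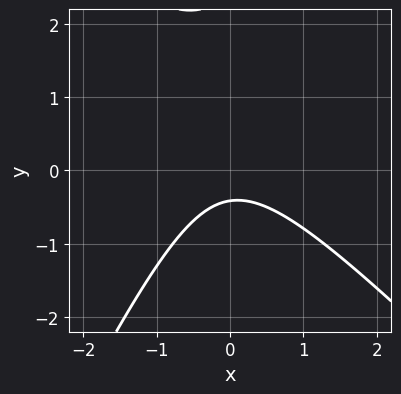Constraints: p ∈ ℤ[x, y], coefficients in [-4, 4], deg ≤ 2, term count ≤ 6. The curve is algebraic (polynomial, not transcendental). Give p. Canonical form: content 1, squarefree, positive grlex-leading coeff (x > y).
2*x^2 + x*y - y^2 + 2*y + 1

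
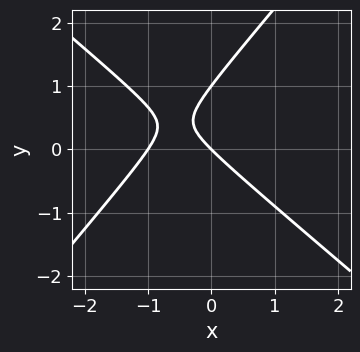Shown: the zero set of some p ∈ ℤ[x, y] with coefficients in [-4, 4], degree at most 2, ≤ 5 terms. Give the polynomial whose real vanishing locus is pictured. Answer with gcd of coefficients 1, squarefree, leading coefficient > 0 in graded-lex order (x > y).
3*x^2 + x*y - 3*y^2 + 3*x + 3*y

1. deg p = 2. No degree-1 curve has this shape.
2. Reading off the gridlines: among the integer gridlines, it crosses the y-axis at y ∈ {0, 1}; the x-axis gridline crossings are at x ∈ {-1, 0}.
3. Fitting integer coefficients to these (and the overall shape) gives p.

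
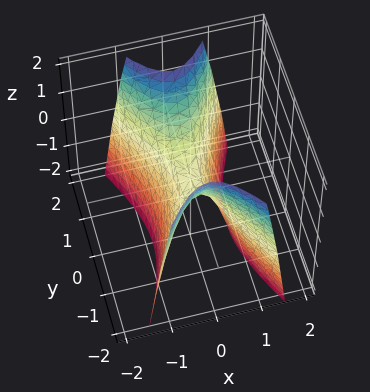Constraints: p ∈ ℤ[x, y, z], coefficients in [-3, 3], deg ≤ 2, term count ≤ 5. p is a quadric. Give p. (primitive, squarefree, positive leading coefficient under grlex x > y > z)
(a) The degree is 2 — a hyperbolic paraboloid; a quadric.
(b) Symmetries: mirror symmetry x ↦ −x ⇒ only even powers of x; it's symmetric under y → −y, forcing even powers of y.
(c) Observable constraints: it crosses the z-axis at the gridline z = 0; it meets the y-axis at y = 0 (among the integer gridlines); it meets the x-axis at x = 0 (among the integer gridlines).
(d) Matching integer coefficients to the picture gives p.

3*x^2 - y^2 + z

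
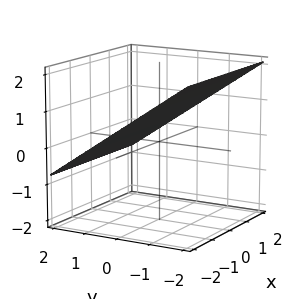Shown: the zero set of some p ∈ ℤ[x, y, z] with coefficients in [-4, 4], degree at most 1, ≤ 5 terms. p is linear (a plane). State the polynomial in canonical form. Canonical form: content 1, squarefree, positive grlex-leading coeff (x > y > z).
2*y + 3*z - 2

1. Degree: the surface is flat (a plane), so deg p = 1.
2. From the axis intercepts and sections: the surface avoids every integer x-axis point in the box; it meets the y-axis at y = 1 (among the integer gridlines).
3. Assembling these constraints gives the stated polynomial.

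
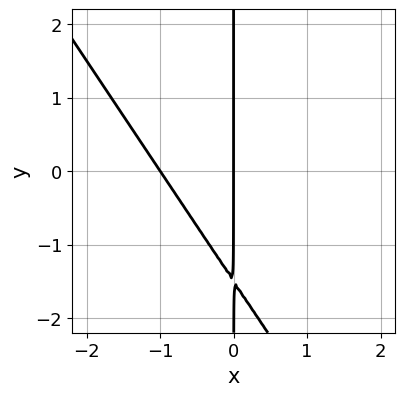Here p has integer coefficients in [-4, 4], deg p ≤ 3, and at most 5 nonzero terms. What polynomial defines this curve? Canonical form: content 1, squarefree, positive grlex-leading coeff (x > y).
First, the degree is 2 — no degree-1 curve has this shape.
Next, reading off the gridlines: every point of the y-axis in the box is on the curve; among the integer gridlines, it crosses the x-axis at x ∈ {-1, 0}.
Finally, matching integer coefficients to the picture gives p.

3*x^2 + 2*x*y + 3*x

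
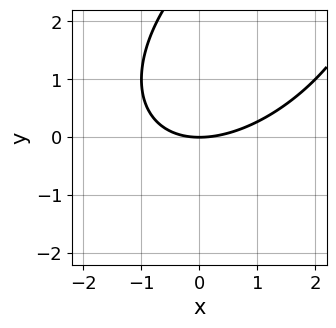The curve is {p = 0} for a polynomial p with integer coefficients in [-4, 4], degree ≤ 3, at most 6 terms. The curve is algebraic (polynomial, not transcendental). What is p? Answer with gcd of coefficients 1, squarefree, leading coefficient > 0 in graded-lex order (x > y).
x^2 - x*y + y^2 - 3*y

(a) deg p = 2.
(b) From the visible intercepts: it meets the x-axis at x = 0 (among the integer gridlines); one y-axis crossing is at y = 0.
(c) Assembling these constraints gives the stated polynomial.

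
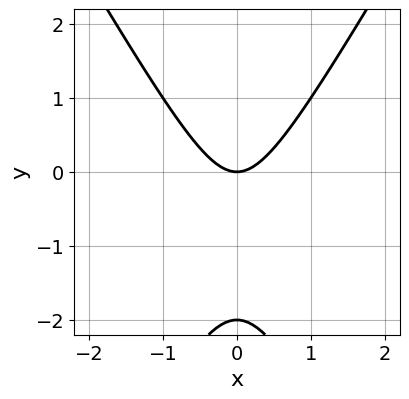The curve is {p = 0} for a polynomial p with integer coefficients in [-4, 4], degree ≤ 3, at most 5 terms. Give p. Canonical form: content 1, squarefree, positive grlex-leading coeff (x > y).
3*x^2 - y^2 - 2*y

1. The degree is 2 — no degree-1 curve has this shape.
2. Symmetries: the x ↦ −x reflection is a symmetry, so x appears only in even powers.
3. From the visible intercepts: it crosses the x-axis at the gridline x = 0; the y-axis gridline crossings are at y ∈ {-2, 0}.
4. Matching integer coefficients to the picture gives p.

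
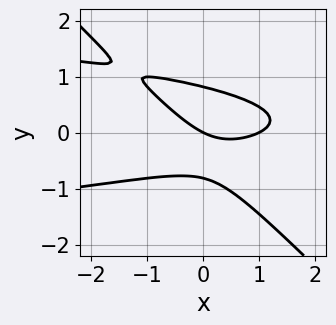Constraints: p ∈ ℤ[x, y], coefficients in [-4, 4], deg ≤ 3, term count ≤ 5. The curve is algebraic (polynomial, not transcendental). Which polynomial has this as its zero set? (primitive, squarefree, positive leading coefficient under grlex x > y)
deg p = 3. A generic line meets the curve in up to 3 points.
Against the integer gridlines: it crosses the y-axis at the gridline y = 0; among the integer gridlines, it crosses the x-axis at x ∈ {0, 1}.
Matching integer coefficients to the picture gives p.

3*x*y^2 + 3*y^3 + x^2 - x - 2*y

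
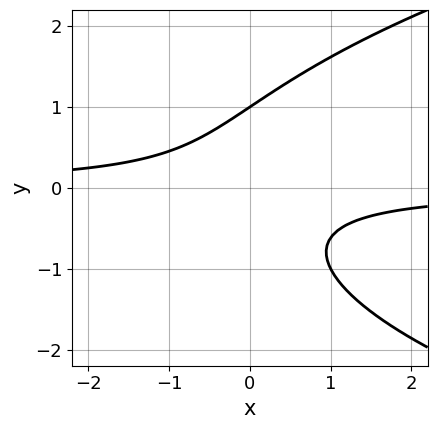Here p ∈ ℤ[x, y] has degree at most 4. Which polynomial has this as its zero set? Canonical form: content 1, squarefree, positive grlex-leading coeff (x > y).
y^3 - 2*x*y - 1

First, degree: no degree-2 curve has this shape, so deg p = 3.
Then, against the integer gridlines: it meets the y-axis at y = 1 (among the integer gridlines); the curve avoids every integer x-axis point in the box.
Finally, together with the visible shape, these determine p as stated.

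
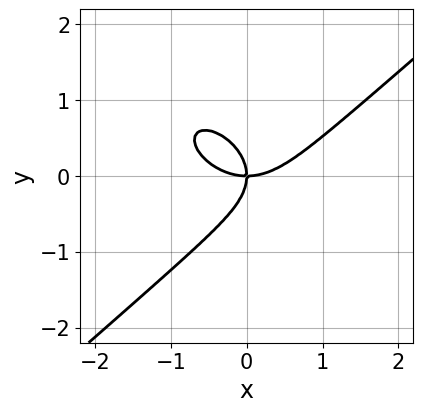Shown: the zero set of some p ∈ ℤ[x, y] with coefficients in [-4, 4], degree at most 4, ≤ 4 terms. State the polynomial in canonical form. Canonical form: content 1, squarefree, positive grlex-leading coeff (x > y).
2*x^3 - 3*y^3 - 3*x*y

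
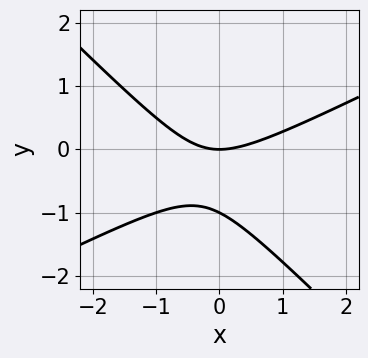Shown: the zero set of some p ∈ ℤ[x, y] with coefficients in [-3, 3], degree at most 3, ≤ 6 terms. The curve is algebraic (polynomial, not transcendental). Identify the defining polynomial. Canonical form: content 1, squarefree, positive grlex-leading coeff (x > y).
First, deg p = 2.
Then, checking where it meets the axes: among the integer gridlines, it crosses the y-axis at y ∈ {-1, 0}; it crosses the x-axis at the gridline x = 0.
Finally, matching integer coefficients to the picture gives p.

x^2 - x*y - 2*y^2 - 2*y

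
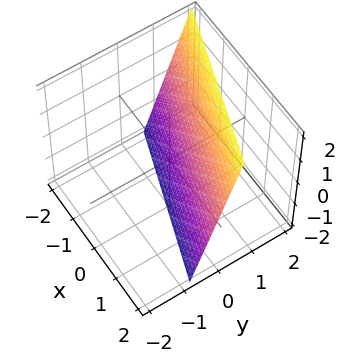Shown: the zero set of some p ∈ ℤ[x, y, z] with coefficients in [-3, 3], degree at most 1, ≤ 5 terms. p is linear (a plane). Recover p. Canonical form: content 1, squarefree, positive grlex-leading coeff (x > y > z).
x + 3*y - z - 2

deg p = 1.
From the axis intercepts and sections: one x-axis crossing is at x = 2; one z-axis crossing is at z = -2.
These observations pin down the coefficients.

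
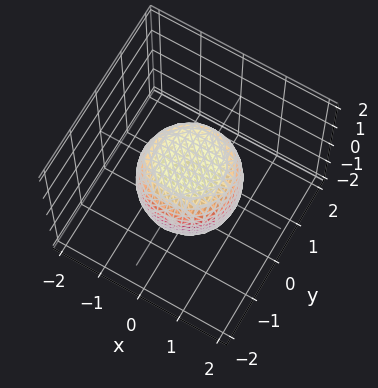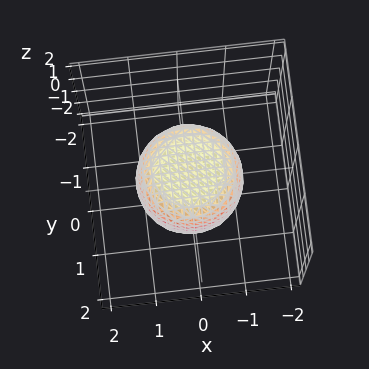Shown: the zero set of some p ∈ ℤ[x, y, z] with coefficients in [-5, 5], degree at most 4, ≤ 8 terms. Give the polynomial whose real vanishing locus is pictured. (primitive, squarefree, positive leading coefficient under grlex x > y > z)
2*x^4 + 4*x^2*y^2 + 2*y^4 - x^2 - y^2 + 2*z^2 - 2

Degree: the shape is more complex than any degree-3 surface, so deg p = 4.
Symmetry: the z-axis is an axis of rotation, so x and y enter only as x² + y².
Reading off the gridlines: among the integer gridlines, it crosses the z-axis at z ∈ {-1, 1}; a circular section at z = 0 has radius between 1 and 2.
Solving for integer coefficients yields p as stated.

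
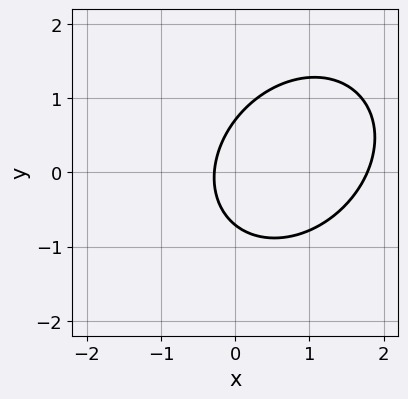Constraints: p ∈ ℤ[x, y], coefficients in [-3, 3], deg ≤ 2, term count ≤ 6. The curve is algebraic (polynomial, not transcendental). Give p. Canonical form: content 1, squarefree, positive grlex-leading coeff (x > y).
First, the degree is 2 — no degree-1 curve has this shape.
Finally, putting this together gives p.

2*x^2 - x*y + 2*y^2 - 3*x - 1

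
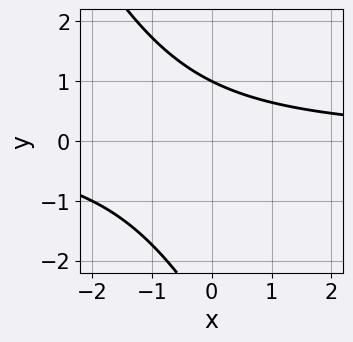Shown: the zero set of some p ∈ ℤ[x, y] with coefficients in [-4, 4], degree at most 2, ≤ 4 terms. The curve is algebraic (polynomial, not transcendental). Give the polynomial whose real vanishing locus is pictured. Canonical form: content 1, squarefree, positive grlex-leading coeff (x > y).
2*x*y + y^2 + 2*y - 3

1. deg p = 2.
2. Checking where it meets the axes: no x-intercept at any integer in the box; one y-axis crossing is at y = 1.
3. Matching integer coefficients to the picture gives p.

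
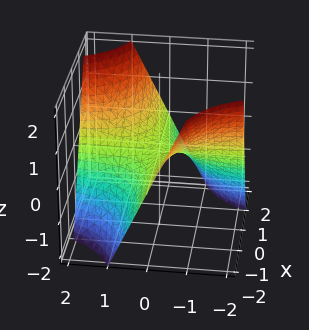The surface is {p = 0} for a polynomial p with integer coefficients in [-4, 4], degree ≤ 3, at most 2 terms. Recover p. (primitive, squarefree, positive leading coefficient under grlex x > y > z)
x*y - z

1. The degree is 2 — a saddle surface; a quadric.
2. From the axis intercepts and sections: the visible x-axis segment lies entirely on the surface; it meets the z-axis at z = 0 (among the integer gridlines); every point of the y-axis in the box is on the surface.
3. Putting this together gives p.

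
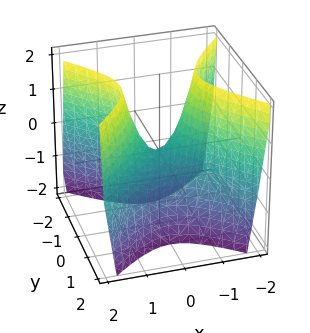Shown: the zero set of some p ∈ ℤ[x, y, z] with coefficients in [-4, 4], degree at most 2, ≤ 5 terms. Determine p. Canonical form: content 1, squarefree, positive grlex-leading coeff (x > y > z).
First, degree: a saddle surface; a quadric, so deg p = 2.
Then, symmetries: it's symmetric under y → −y, forcing even powers of y; mirror symmetry x ↦ −x ⇒ only even powers of x.
Then, from the axis intercepts and sections: it crosses the y-axis at the gridline y = 0; it meets the x-axis at x = 0 (among the integer gridlines); it meets the z-axis at z = 0 (among the integer gridlines).
Finally, assembling these constraints gives the stated polynomial.

2*x^2 - 2*y^2 - z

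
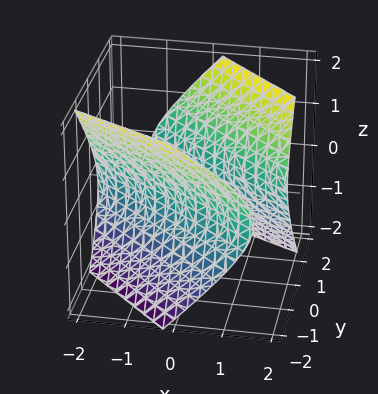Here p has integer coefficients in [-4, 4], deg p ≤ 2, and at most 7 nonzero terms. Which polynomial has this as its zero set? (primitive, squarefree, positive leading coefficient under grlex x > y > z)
(a) I count 2 distinct pieces. Treating them together as one polynomial.
(b) Degree: a generic line meets the surface in up to 2 points, so deg p = 2.
(c) Against the integer gridlines: among the integer gridlines, it crosses the y-axis at y ∈ {-1, 1}; no z-intercept at any integer in the box.
(d) Together with the visible shape, these determine p as stated.

x^2 + 3*x*y + x*z + 2*y^2 - 2*z^2 - 2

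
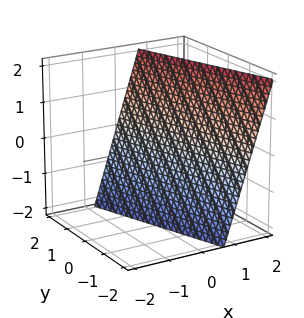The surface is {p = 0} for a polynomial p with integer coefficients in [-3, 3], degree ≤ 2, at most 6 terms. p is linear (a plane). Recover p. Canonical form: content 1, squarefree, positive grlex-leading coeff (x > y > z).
First, deg p = 1. Every cross-section is a straight line — this is a plane.
Next, reading off the gridlines: it meets the z-axis at z = -2 (among the integer gridlines); it meets the y-axis at y = 2 (among the integer gridlines).
Finally, solving for integer coefficients yields p as stated.

3*x + y - z - 2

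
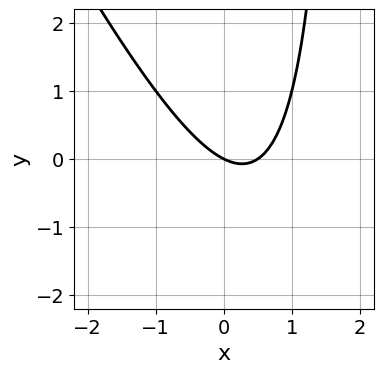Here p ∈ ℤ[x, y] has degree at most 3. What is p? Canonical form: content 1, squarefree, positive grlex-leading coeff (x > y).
2*x^2 + x*y - x - 2*y

1. deg p = 2. No degree-1 curve has this shape.
2. Checking where it meets the axes: it meets the x-axis at x = 0 (among the integer gridlines); it crosses the y-axis at the gridline y = 0.
3. Assembling these constraints gives the stated polynomial.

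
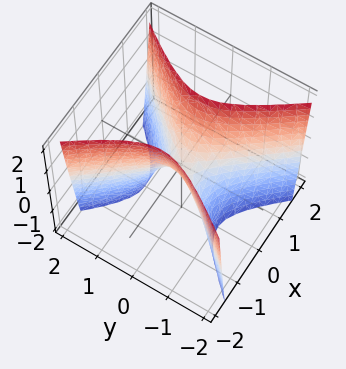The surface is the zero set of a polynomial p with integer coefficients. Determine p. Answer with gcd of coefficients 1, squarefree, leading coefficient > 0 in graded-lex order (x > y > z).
3*x^2 - 2*y^2 - z

(a) deg p = 2. A saddle surface; a quadric.
(b) Symmetries: the y ↦ −y reflection is a symmetry, so y appears only in even powers; the x ↦ −x reflection is a symmetry, so x appears only in even powers.
(c) From the visible intercepts: one x-axis crossing is at x = 0; one y-axis crossing is at y = 0.
(d) Assembling these constraints gives the stated polynomial.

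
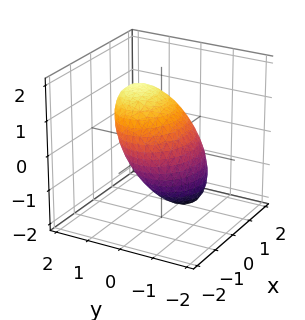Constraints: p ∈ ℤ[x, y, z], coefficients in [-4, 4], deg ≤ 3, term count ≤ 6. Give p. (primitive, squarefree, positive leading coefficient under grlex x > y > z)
(a) The degree is 2 — a generic line meets the surface in up to 2 points.
(b) Observable constraints: the y-axis gridline crossings are at y ∈ {-1, 1}.
(c) Putting this together gives p.

2*x^2 + 3*y^2 - 3*y*z + 2*z^2 - 3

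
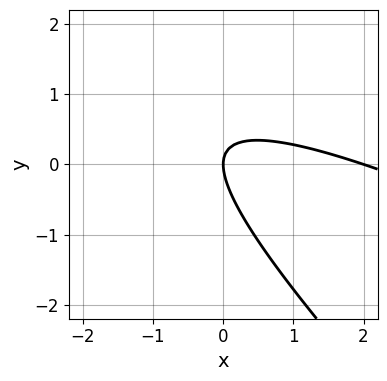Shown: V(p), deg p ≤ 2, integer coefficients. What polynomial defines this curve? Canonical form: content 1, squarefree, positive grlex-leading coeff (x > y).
(a) The degree is 2 — a generic line meets the curve in up to 2 points.
(b) Checking where it meets the axes: one y-axis crossing is at y = 0; among the integer gridlines, it crosses the x-axis at x ∈ {0, 2}.
(c) Putting this together gives p.

x^2 + 3*x*y + 2*y^2 - 2*x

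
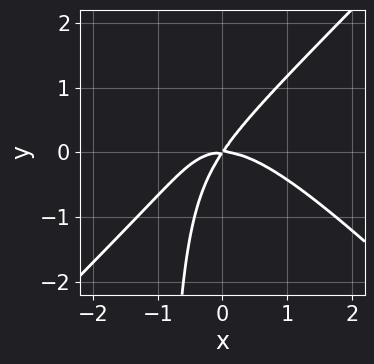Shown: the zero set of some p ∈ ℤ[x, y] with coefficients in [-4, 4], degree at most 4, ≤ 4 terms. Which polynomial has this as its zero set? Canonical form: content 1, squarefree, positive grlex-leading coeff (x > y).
2*x^3 - 2*x*y^2 + 3*x*y - 2*y^2

(a) The degree is 3 — no degree-2 curve has this shape.
(b) Reading off the gridlines: it crosses the x-axis at the gridline x = 0; one y-axis crossing is at y = 0.
(c) Matching integer coefficients to the picture gives p.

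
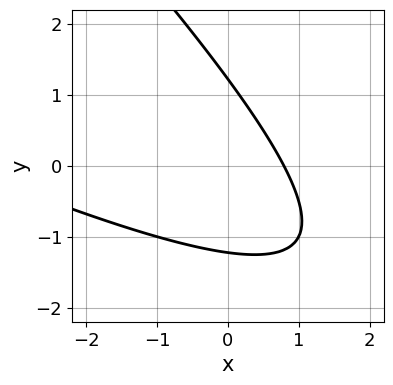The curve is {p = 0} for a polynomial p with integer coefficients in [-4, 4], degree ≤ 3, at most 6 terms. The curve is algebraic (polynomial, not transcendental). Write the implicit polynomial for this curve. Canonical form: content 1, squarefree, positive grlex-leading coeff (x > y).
x^2 + 3*x*y + 2*y^2 + 3*x - 3

1. The degree is 2 — a generic line meets the curve in up to 2 points.
2. Matching integer coefficients to the picture gives p.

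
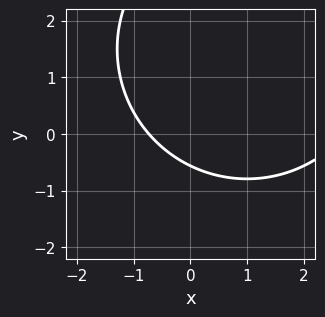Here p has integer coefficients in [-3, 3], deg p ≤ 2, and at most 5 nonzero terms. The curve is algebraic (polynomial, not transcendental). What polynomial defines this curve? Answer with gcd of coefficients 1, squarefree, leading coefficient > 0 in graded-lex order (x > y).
deg p = 2.
Solving for integer coefficients yields p as stated.

x^2 + y^2 - 2*x - 3*y - 2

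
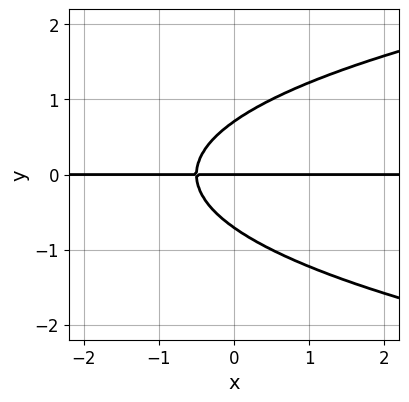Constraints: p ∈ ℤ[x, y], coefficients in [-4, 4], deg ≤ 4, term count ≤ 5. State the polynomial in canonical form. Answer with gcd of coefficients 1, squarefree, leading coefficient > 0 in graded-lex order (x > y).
First, the degree is 3 — the shape is more complex than any degree-2 curve.
Next, from the axis intercepts and sections: it crosses the y-axis at the gridline y = 0; the visible x-axis segment lies entirely on the curve.
Finally, matching integer coefficients to the picture gives p.

2*y^3 - 2*x*y - y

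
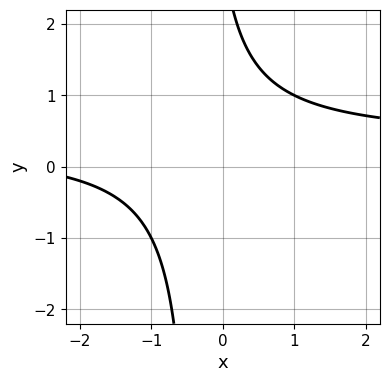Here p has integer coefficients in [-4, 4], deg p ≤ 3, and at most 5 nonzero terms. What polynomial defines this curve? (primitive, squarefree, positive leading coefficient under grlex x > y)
(a) deg p = 2.
(b) Against the integer gridlines: it misses every integer gridline on the x-axis; it misses every integer gridline on the y-axis.
(c) These observations pin down the coefficients.

3*x*y - x + y - 3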